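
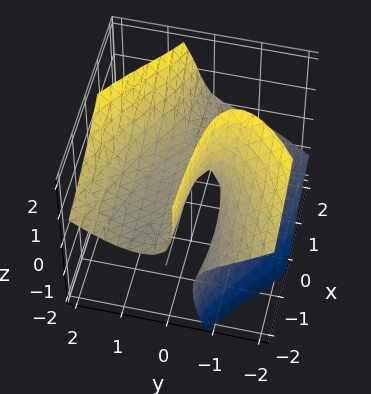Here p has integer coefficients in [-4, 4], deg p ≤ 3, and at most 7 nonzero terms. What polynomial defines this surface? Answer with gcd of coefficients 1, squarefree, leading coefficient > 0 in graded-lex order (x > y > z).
3*x*y*z + 2*y^3 - 2*y*z^2 - 2*z + 1

I count 2 distinct pieces.
deg p = 3.
Observable constraints: it misses every integer gridline on the x-axis.
Fitting integer coefficients to these (and the overall shape) gives p.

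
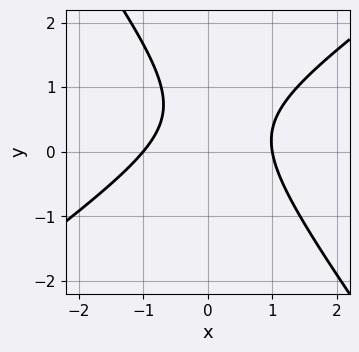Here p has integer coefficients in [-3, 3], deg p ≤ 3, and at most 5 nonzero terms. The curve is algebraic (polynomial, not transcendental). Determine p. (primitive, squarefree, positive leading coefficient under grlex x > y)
(a) Degree: the shape is more complex than any degree-1 curve, so deg p = 2.
(b) Checking where it meets the axes: among the integer gridlines, it crosses the x-axis at x ∈ {-1, 1}; no y-intercept at any integer in the box.
(c) These observations pin down the coefficients.

3*x^2 - 2*x*y - 3*y^2 + 3*y - 3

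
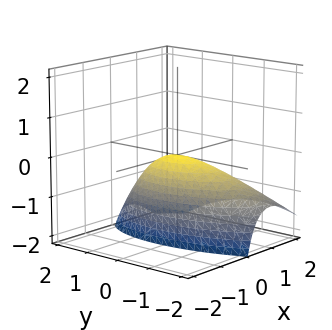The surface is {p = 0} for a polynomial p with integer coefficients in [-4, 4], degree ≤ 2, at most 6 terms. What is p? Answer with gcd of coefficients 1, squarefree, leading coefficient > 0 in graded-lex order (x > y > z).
First, deg p = 2.
Next, from the axis intercepts and sections: one z-axis crossing is at z = 0; it meets the y-axis at y = 0 (among the integer gridlines); one x-axis crossing is at x = 0.
Finally, solving for integer coefficients yields p as stated.

3*x^2 + x*y + 3*x*z + y^2 + 2*z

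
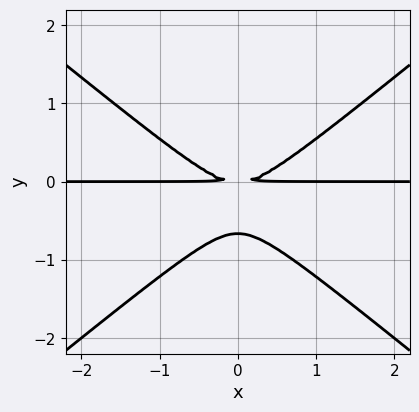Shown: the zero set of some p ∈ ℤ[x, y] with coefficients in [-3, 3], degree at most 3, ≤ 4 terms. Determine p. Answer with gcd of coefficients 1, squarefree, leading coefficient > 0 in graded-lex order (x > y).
2*x^2*y - 3*y^3 - 2*y^2

First, deg p = 3.
Then, symmetries: the x ↦ −x reflection is a symmetry, so x appears only in even powers.
Then, reading off the gridlines: the visible x-axis segment lies entirely on the curve.
Finally, the integer polynomial consistent with all of this is the stated p.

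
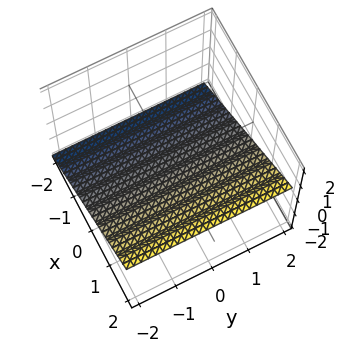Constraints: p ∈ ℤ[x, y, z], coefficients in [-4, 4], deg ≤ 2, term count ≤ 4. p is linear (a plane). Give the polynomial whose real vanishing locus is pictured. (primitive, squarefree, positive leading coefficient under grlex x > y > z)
2*x - 3*z - 2

1. Degree: the surface is flat (a plane), so deg p = 1.
2. Checking where it meets the axes: it crosses the x-axis at the gridline x = 1; no y-intercept at any integer in the box.
3. Solving for integer coefficients yields p as stated.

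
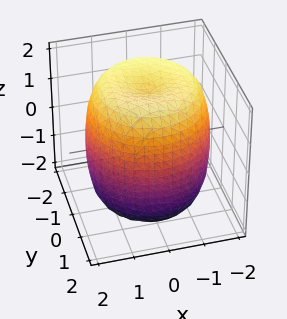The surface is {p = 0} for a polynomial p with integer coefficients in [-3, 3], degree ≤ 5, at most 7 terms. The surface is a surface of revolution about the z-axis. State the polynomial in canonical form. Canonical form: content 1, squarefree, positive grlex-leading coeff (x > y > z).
x^4 + 2*x^2*y^2 + y^4 - 2*x^2 - 2*y^2 + z^2 - 3

(a) The degree is 4 — the shape is more complex than any degree-3 surface.
(b) Symmetries: the z-axis is an axis of rotation, so x and y enter only as x² + y².
(c) Checking where it meets the axes: a circular section at z = 1 has radius between 1 and 2.
(d) Matching integer coefficients to the picture gives p.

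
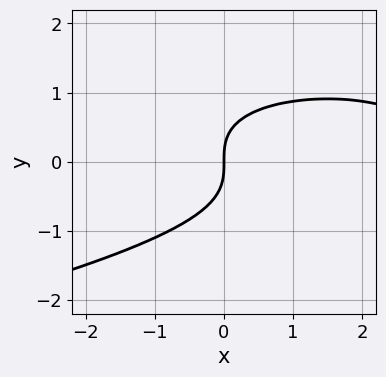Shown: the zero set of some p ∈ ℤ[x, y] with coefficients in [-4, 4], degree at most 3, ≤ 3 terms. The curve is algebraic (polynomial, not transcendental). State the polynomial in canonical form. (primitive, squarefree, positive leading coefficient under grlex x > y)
3*y^3 + x^2 - 3*x

1. deg p = 3.
2. Observable constraints: it crosses the x-axis at the gridline x = 0; one y-axis crossing is at y = 0.
3. Solving for integer coefficients yields p as stated.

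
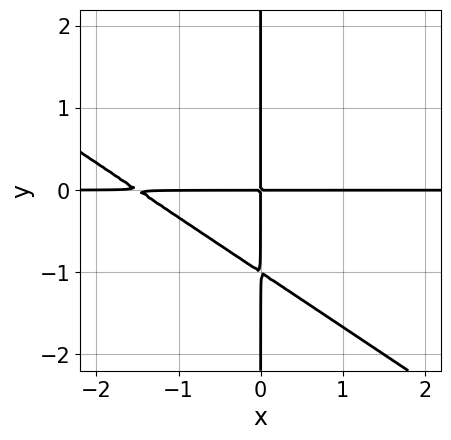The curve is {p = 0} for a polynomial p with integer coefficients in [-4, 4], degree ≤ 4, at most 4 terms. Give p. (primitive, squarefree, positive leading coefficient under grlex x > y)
(a) The degree is 3 — the shape is more complex than any degree-2 curve.
(b) Observable constraints: every point of the y-axis in the box is on the curve; every point of the x-axis in the box is on the curve.
(c) Putting this together gives p.

2*x^2*y + 3*x*y^2 + 3*x*y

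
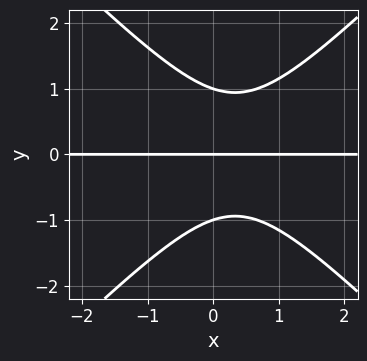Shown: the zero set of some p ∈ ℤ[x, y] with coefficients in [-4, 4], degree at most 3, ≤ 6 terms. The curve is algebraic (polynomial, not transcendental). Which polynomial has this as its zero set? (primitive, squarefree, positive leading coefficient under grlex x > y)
deg p = 3. A generic line meets the curve in up to 3 points.
Observable constraints: the visible x-axis segment lies entirely on the curve; the y-axis gridline crossings are at y ∈ {-1, 0, 1}.
Assembling these constraints gives the stated polynomial.

3*x^2*y - 3*y^3 - 2*x*y + 3*y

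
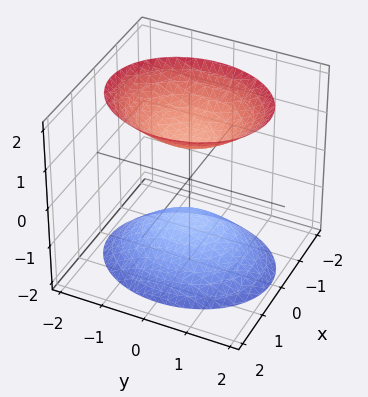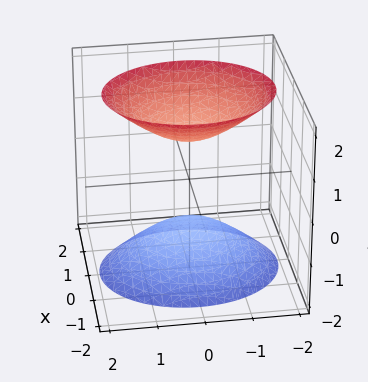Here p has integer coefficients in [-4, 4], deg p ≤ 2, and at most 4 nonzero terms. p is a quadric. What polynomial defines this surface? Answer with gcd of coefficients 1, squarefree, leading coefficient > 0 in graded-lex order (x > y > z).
(a) I count 2 distinct pieces. They look like related sheets of one shape, so recover p as a whole.
(b) The degree is 2 — two sheets facing apart; a quadric.
(c) Symmetries: the y ↦ −y reflection is a symmetry, so y appears only in even powers; mirror symmetry x ↦ −x ⇒ only even powers of x; it's symmetric under z → −z, forcing even powers of z.
(d) Reading off the gridlines: among the integer gridlines, it crosses the z-axis at z ∈ {-1, 1}; the surface avoids every integer x-axis point in the box; it misses every integer gridline on the y-axis.
(e) Matching integer coefficients to the picture gives p.

3*x^2 + 2*y^2 - 2*z^2 + 2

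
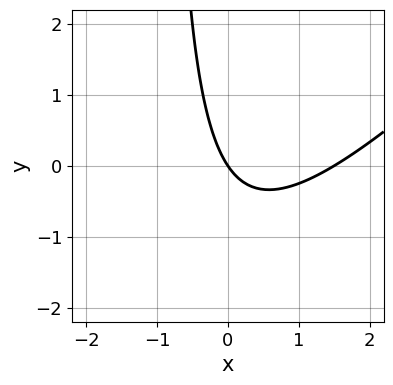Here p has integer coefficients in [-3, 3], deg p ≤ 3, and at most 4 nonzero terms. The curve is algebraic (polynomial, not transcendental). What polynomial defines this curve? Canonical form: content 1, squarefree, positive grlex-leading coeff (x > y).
2*x^2 - 2*x*y - 3*x - 2*y

(a) The degree is 2 — no degree-1 curve has this shape.
(b) Checking where it meets the axes: one y-axis crossing is at y = 0; it crosses the x-axis at the gridline x = 0.
(c) Putting this together gives p.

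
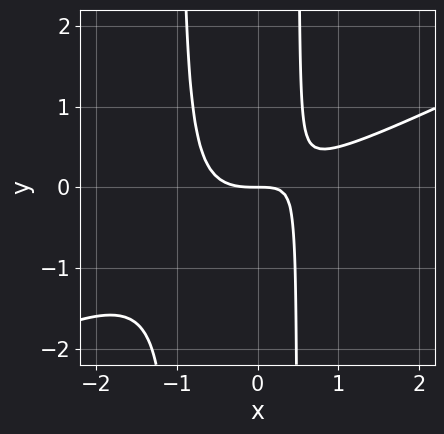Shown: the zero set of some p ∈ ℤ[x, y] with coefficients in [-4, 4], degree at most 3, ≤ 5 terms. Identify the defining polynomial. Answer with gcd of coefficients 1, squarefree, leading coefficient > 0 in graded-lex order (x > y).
(a) Degree: a generic line meets the curve in up to 3 points, so deg p = 3.
(b) Observable constraints: one y-axis crossing is at y = 0; one x-axis crossing is at x = 0.
(c) These observations pin down the coefficients.

x^3 - 2*x^2*y - x*y + y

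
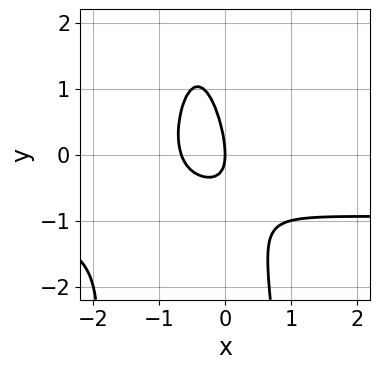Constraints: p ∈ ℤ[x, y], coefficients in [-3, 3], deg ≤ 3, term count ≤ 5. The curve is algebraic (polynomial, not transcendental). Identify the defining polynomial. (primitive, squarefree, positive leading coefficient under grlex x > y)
3*x^2*y + 3*x^2 + 3*x*y + y^2 + 2*x

(a) deg p = 3.
(b) Checking where it meets the axes: it crosses the y-axis at the gridline y = 0; it crosses the x-axis at the gridline x = 0.
(c) Putting this together gives p.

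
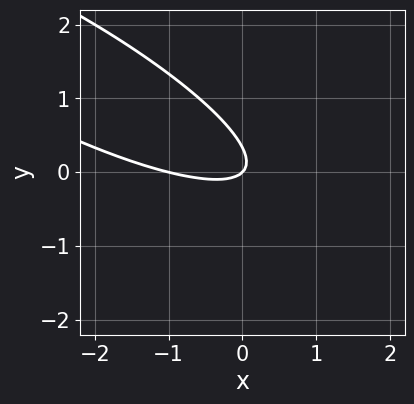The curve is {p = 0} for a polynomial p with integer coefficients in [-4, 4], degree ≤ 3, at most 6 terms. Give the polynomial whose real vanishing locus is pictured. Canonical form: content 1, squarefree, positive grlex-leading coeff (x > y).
x^2 + 3*x*y + 3*y^2 + x - y

First, degree: a generic line meets the curve in up to 2 points, so deg p = 2.
Next, reading off the gridlines: one y-axis crossing is at y = 0; among the integer gridlines, it crosses the x-axis at x ∈ {-1, 0}.
Finally, putting this together gives p.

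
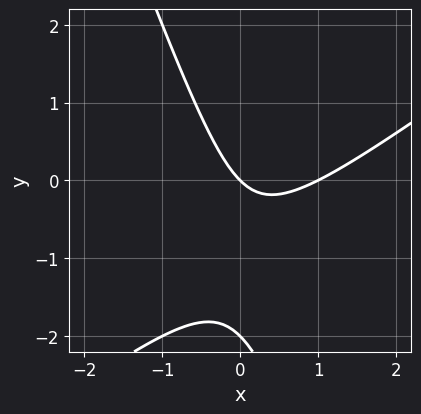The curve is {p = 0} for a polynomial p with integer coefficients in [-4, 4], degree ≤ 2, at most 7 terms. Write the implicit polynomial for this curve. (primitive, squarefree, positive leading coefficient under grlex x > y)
2*x^2 - 2*x*y - y^2 - 2*x - 2*y

1. deg p = 2. A generic line meets the curve in up to 2 points.
2. From the axis intercepts and sections: the x-axis gridline crossings are at x ∈ {0, 1}; among the integer gridlines, it crosses the y-axis at y ∈ {-2, 0}.
3. The integer polynomial consistent with all of this is the stated p.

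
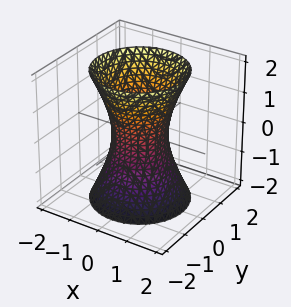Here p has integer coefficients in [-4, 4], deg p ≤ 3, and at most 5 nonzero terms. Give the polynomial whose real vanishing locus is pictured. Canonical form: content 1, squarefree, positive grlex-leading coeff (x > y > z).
deg p = 2. An hourglass — one-sheet hyperboloid; a quadric.
Symmetries: it's symmetric under z → −z, forcing even powers of z; the z-axis is an axis of rotation, so x and y enter only as x² + y².
From the visible intercepts: a circular section at z = 1 has radius exactly 1; the surface avoids every integer z-axis point in the box.
The integer polynomial consistent with all of this is the stated p.

3*x^2 + 3*y^2 - z^2 - 2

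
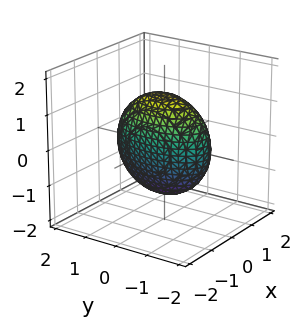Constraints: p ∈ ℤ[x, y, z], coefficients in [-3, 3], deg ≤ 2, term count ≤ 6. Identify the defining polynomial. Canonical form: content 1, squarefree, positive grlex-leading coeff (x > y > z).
3*x^2 + y^2 + z^2 - 2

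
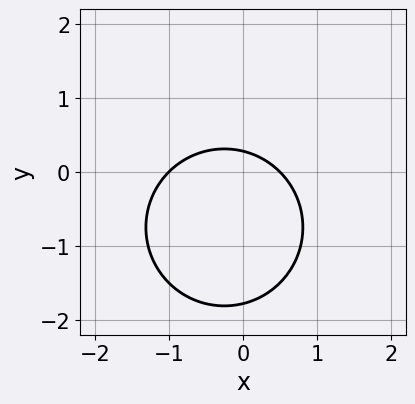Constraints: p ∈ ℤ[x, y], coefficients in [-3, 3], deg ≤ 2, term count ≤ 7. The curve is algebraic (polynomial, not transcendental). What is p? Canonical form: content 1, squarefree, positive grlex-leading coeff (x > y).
1. The degree is 2 — a generic line meets the curve in up to 2 points.
2. Observable constraints: it crosses the x-axis at the gridline x = -1.
3. Assembling these constraints gives the stated polynomial.

2*x^2 + 2*y^2 + x + 3*y - 1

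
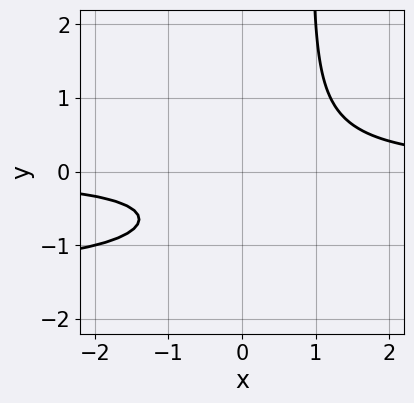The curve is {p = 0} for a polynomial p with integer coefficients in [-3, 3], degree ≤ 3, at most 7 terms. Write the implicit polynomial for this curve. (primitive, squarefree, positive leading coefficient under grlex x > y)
2*x*y^2 + 3*x*y - 2*y^2 - 2*y - 2

First, degree: a generic line meets the curve in up to 3 points, so deg p = 3.
Next, against the integer gridlines: the curve avoids every integer y-axis point in the box; it misses every integer gridline on the x-axis.
Finally, solving for integer coefficients yields p as stated.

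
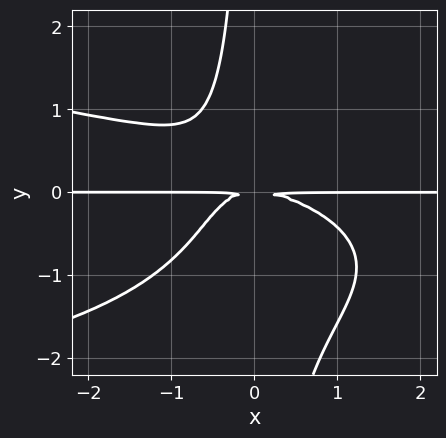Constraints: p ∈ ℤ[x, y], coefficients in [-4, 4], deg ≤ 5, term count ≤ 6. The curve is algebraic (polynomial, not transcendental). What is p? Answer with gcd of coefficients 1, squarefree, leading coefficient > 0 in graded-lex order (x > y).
(a) Degree: no degree-3 curve has this shape, so deg p = 4.
(b) From the visible intercepts: the visible x-axis segment lies entirely on the curve.
(c) Assembling these constraints gives the stated polynomial.

3*x*y^3 + 2*x^2*y + 3*x*y^2 + 3*y^2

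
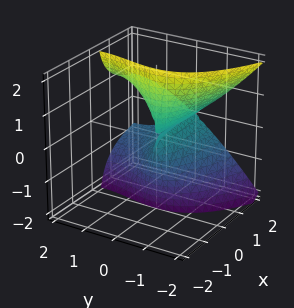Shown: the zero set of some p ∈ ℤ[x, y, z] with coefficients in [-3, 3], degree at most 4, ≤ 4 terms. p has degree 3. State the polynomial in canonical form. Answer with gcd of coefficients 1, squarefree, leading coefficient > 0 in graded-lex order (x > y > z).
3*x*z^2 + y^3 - 3*y^2

The degree is 3 — no degree-2 surface has this shape.
Reading off the gridlines: the visible z-axis segment lies entirely on the surface; every point of the x-axis in the box is on the surface.
Assembling these constraints gives the stated polynomial.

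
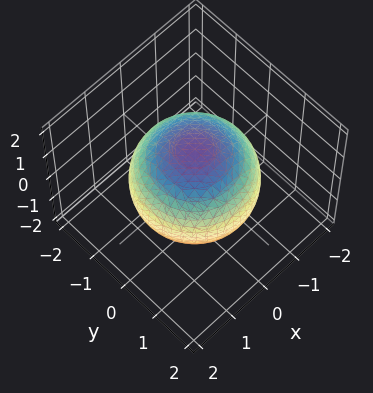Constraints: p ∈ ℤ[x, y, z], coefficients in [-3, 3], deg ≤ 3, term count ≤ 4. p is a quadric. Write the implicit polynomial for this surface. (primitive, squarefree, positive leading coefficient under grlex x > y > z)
x^2 + y^2 + z^2 - 2

deg p = 2.
Symmetry: the surface is invariant under rotation about z: p = q(x² + y², z); mirror symmetry z ↦ −z ⇒ only even powers of z.
Against the integer gridlines: a circular section at z = -1 has radius exactly 1.
The integer polynomial consistent with all of this is the stated p.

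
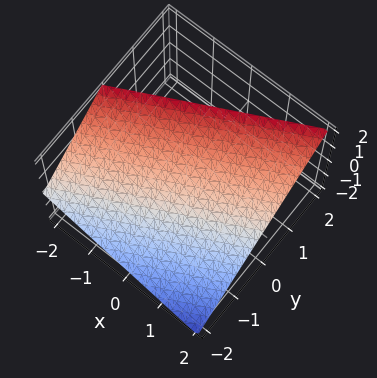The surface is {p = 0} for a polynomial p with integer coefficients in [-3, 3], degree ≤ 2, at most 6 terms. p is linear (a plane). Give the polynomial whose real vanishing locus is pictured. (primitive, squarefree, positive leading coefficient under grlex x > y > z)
First, degree: the surface is flat (a plane), so deg p = 1.
Then, against the integer gridlines: it crosses the y-axis at the gridline y = -1; one x-axis crossing is at x = 2; it crosses the z-axis at the gridline z = 1.
Finally, together with the visible shape, these determine p as stated.

x - 2*y + 2*z - 2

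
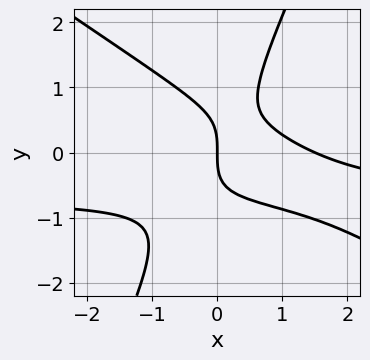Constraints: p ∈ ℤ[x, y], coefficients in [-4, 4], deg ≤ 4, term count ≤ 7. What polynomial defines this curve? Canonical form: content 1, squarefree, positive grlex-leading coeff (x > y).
Degree: the shape is more complex than any degree-2 curve, so deg p = 3.
From the axis intercepts and sections: one x-axis crossing is at x = 0; it crosses the y-axis at the gridline y = 0.
Putting this together gives p.

3*x^2*y + 3*x*y^2 - 2*y^3 + 2*x^2 - 3*x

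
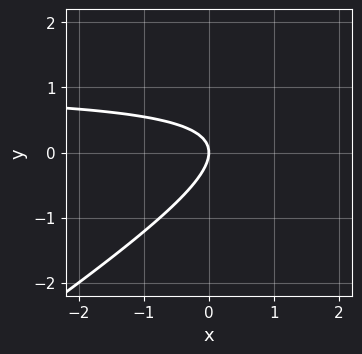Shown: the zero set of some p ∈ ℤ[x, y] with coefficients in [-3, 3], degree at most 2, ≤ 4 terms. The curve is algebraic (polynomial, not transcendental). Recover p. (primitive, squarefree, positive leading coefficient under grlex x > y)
2*x*y - 3*y^2 - 2*x

First, the degree is 2 — a generic line meets the curve in up to 2 points.
Then, checking where it meets the axes: one x-axis crossing is at x = 0; it meets the y-axis at y = 0 (among the integer gridlines).
Finally, together with the visible shape, these determine p as stated.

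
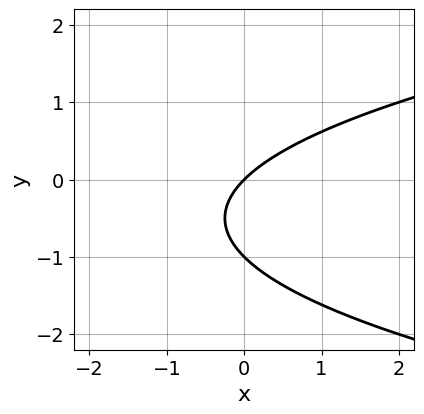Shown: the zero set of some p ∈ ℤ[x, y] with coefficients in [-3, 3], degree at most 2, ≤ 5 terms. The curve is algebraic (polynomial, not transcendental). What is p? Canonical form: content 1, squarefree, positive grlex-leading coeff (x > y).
y^2 - x + y

First, the degree is 2 — a generic line meets the curve in up to 2 points.
Next, against the integer gridlines: it meets the x-axis at x = 0 (among the integer gridlines); the y-axis gridline crossings are at y ∈ {-1, 0}.
Finally, assembling these constraints gives the stated polynomial.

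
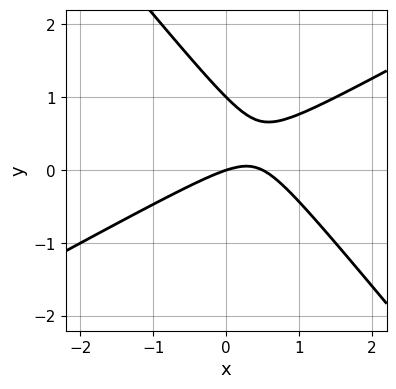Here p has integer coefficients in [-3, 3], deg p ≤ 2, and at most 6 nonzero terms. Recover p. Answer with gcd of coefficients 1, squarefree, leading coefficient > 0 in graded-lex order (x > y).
deg p = 2.
Against the integer gridlines: the y-axis gridline crossings are at y ∈ {0, 1}; it crosses the x-axis at the gridline x = 0.
Solving for integer coefficients yields p as stated.

2*x^2 - 2*x*y - 3*y^2 - x + 3*y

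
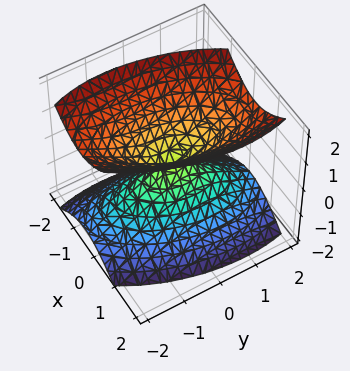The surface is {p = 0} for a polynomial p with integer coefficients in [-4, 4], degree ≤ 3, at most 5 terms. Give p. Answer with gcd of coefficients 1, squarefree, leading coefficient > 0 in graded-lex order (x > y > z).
The picture has 2 separate pieces.
Degree: a generic line meets the surface in up to 2 points, so deg p = 2.
From the visible intercepts: one y-axis crossing is at y = 0; one x-axis crossing is at x = 0; one z-axis crossing is at z = 0.
The integer polynomial consistent with all of this is the stated p.

3*x^2 - x*y + y^2 - 2*z^2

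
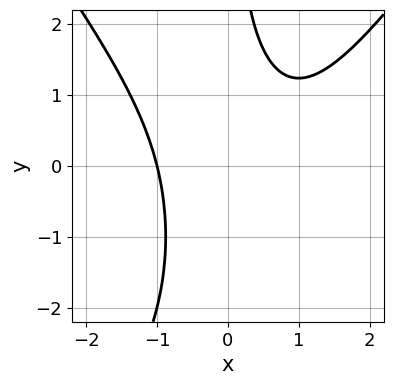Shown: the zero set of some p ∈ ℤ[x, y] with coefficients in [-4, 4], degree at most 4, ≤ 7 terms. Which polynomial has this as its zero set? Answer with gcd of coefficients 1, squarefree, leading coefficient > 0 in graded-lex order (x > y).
2*x^3 - x*y^2 - x^2 - 2*x*y + 3

First, the degree is 3 — a generic line meets the curve in up to 3 points.
Next, against the integer gridlines: no y-intercept at any integer in the box; it crosses the x-axis at the gridline x = -1.
Finally, solving for integer coefficients yields p as stated.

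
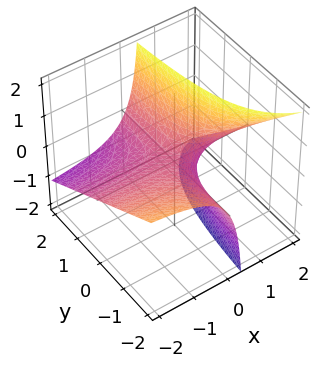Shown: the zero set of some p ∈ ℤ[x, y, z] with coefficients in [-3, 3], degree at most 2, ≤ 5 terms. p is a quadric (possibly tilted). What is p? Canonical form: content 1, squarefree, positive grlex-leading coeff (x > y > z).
1. Degree: a generic line meets the surface in up to 2 points, so deg p = 2.
2. Observable constraints: every point of the x-axis in the box is on the surface; every point of the y-axis in the box is on the surface; it crosses the z-axis at the gridline z = 0.
3. Matching integer coefficients to the picture gives p.

2*x*y + 3*x*z - 2*z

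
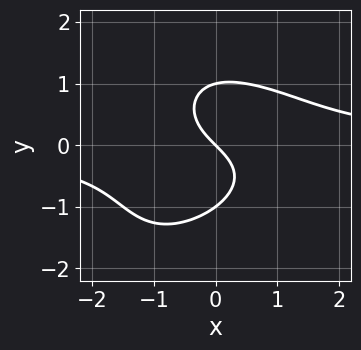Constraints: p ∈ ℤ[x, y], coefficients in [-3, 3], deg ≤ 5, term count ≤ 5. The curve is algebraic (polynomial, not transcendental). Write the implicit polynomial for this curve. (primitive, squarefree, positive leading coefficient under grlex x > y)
(a) The degree is 4 — the shape is more complex than any degree-3 curve.
(b) Checking where it meets the axes: among the integer gridlines, it crosses the y-axis at y ∈ {-1, 0, 1}; it meets the x-axis at x = 0 (among the integer gridlines).
(c) Fitting integer coefficients to these (and the overall shape) gives p.

x*y^3 + 2*x^2*y + 2*y^3 - 2*x - 2*y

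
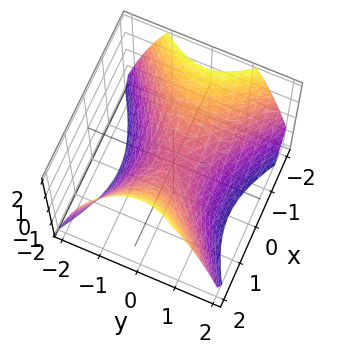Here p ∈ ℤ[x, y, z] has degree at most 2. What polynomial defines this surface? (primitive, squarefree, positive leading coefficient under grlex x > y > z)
2*x^2 - 3*y^2 - 3*z

(a) deg p = 2. A hyperbolic paraboloid; a quadric.
(b) Symmetries: it's symmetric under x → −x, forcing even powers of x; the y ↦ −y reflection is a symmetry, so y appears only in even powers.
(c) Reading off the gridlines: it crosses the x-axis at the gridline x = 0; it meets the z-axis at z = 0 (among the integer gridlines).
(d) These observations pin down the coefficients.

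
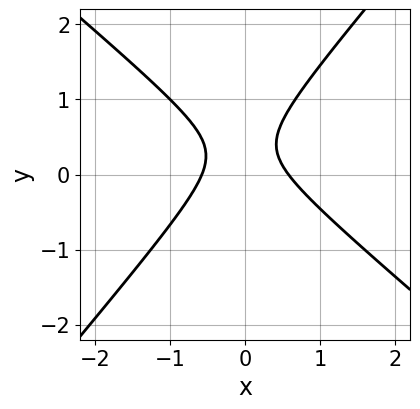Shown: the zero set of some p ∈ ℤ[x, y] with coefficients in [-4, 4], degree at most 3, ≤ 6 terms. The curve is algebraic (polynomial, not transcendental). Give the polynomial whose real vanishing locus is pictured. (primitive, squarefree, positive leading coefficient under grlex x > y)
First, deg p = 2. A generic line meets the curve in up to 2 points.
Then, from the visible intercepts: the curve avoids every integer y-axis point in the box.
Finally, together with the visible shape, these determine p as stated.

3*x^2 + x*y - 3*y^2 + 2*y - 1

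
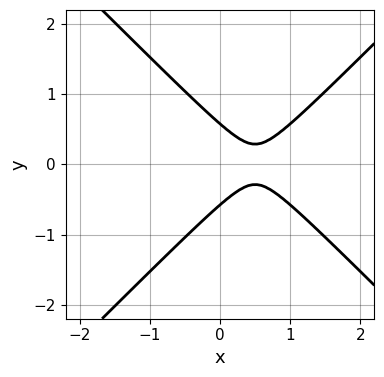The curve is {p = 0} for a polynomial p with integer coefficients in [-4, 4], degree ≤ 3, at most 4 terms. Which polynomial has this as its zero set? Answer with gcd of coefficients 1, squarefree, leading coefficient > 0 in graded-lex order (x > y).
3*x^2 - 3*y^2 - 3*x + 1

First, degree: no degree-1 curve has this shape, so deg p = 2.
Then, symmetries: it's symmetric under y → −y, forcing even powers of y.
Then, observable constraints: no x-intercept at any integer in the box.
Finally, fitting integer coefficients to these (and the overall shape) gives p.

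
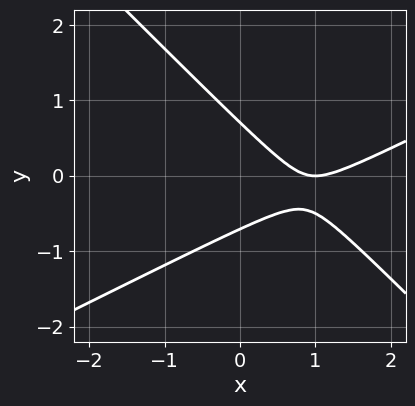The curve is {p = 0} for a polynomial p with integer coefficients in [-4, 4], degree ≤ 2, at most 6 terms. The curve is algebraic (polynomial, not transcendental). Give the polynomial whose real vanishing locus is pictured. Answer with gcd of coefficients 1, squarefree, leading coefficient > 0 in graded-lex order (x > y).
x^2 - x*y - 2*y^2 - 2*x + 1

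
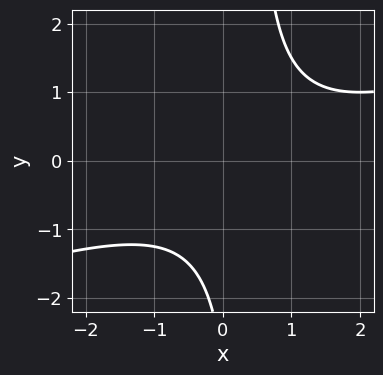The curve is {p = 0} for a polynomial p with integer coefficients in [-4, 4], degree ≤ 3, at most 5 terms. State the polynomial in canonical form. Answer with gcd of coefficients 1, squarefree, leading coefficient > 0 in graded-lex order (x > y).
deg p = 2. No degree-1 curve has this shape.
Observable constraints: it misses every integer gridline on the y-axis; it misses every integer gridline on the x-axis.
These observations pin down the coefficients.

x^2 - 3*x*y - x + y + 3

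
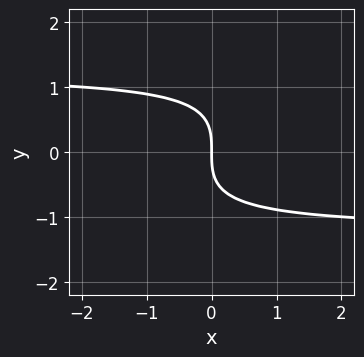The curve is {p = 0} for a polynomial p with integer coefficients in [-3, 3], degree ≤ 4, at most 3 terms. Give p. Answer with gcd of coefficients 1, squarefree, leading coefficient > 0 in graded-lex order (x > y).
2*x*y^2 - 2*y^3 - 3*x

1. The degree is 3 — a generic line meets the curve in up to 3 points.
2. Checking where it meets the axes: one x-axis crossing is at x = 0; it crosses the y-axis at the gridline y = 0.
3. These observations pin down the coefficients.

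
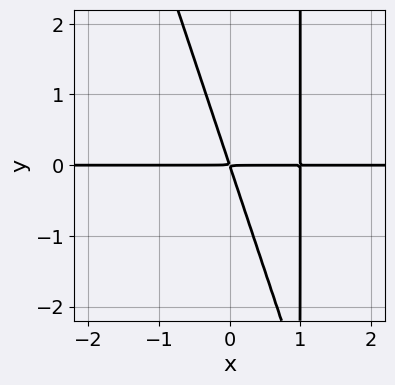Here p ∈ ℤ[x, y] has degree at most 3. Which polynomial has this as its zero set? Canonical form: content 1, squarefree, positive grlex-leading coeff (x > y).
3*x^2*y + x*y^2 - 3*x*y - y^2

First, deg p = 3.
Next, from the axis intercepts and sections: the visible x-axis segment lies entirely on the curve.
Finally, these observations pin down the coefficients.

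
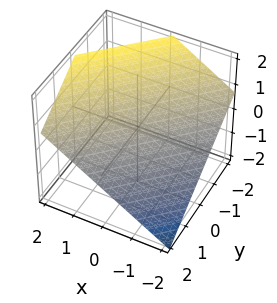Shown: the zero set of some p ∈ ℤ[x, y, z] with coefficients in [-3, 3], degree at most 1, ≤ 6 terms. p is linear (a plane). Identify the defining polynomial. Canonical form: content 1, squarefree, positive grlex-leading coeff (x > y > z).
2*x - 2*y - 3*z + 2

(a) The degree is 1 — the surface is flat (a plane).
(b) From the axis intercepts and sections: it meets the y-axis at y = 1 (among the integer gridlines); one x-axis crossing is at x = -1.
(c) Together with the visible shape, these determine p as stated.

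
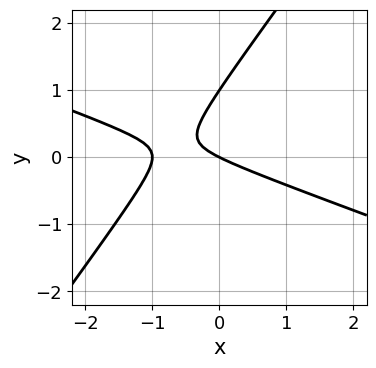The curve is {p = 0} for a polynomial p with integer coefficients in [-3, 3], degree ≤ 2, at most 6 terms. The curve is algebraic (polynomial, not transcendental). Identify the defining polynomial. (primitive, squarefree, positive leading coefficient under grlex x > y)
First, degree: a generic line meets the curve in up to 2 points, so deg p = 2.
Next, checking where it meets the axes: the y-axis gridline crossings are at y ∈ {0, 1}; the x-axis gridline crossings are at x ∈ {-1, 0}.
Finally, matching integer coefficients to the picture gives p.

x^2 + 2*x*y - 2*y^2 + x + 2*y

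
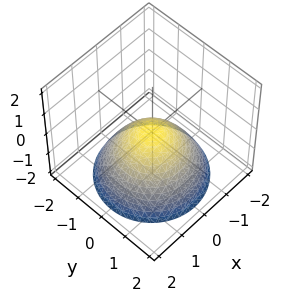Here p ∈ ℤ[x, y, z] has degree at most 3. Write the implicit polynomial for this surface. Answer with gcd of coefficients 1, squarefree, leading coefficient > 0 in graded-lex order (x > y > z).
2*x^2 + 2*y^2 + 3*z

1. Degree: a paraboloid; a quadric, so deg p = 2.
2. Symmetries: rotational symmetry about the z-axis ⇒ p depends on x, y only through x² + y².
3. Reading off the gridlines: it meets the x-axis at x = 0 (among the integer gridlines); it meets the z-axis at z = 0 (among the integer gridlines).
4. Assembling these constraints gives the stated polynomial.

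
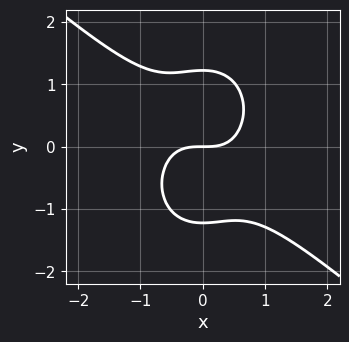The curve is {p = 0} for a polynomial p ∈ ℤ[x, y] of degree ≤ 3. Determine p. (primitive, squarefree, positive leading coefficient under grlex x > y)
3*x^3 + 2*x^2*y + 2*y^3 - 3*y

First, deg p = 3. The shape is more complex than any degree-2 curve.
Then, against the integer gridlines: it meets the y-axis at y = 0 (among the integer gridlines); one x-axis crossing is at x = 0.
Finally, together with the visible shape, these determine p as stated.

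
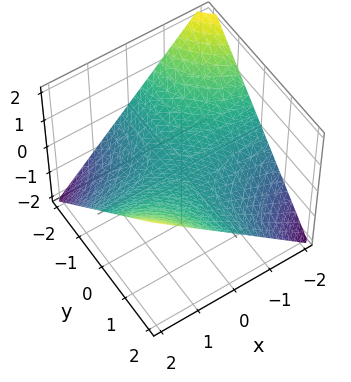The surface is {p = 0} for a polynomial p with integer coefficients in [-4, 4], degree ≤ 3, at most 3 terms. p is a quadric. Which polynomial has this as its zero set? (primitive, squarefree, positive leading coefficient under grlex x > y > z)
x*y - 2*z

(a) deg p = 2.
(b) Checking where it meets the axes: every point of the y-axis in the box is on the surface; the visible x-axis segment lies entirely on the surface; it crosses the z-axis at the gridline z = 0.
(c) These observations pin down the coefficients.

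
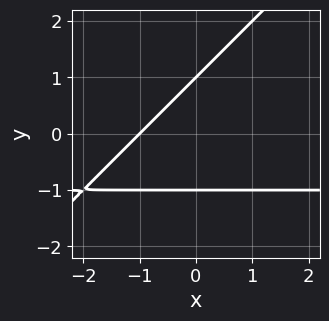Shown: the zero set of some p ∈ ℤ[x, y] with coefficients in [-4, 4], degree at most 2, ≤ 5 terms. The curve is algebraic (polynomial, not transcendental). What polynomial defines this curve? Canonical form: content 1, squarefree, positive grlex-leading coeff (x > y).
First, the degree is 2 — the shape is more complex than any degree-1 curve.
Next, from the visible intercepts: it meets the x-axis at x = -1 (among the integer gridlines); the y-axis gridline crossings are at y ∈ {-1, 1}.
Finally, these observations pin down the coefficients.

x*y - y^2 + x + 1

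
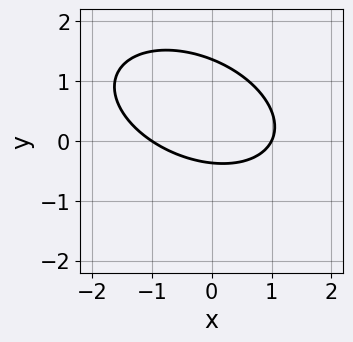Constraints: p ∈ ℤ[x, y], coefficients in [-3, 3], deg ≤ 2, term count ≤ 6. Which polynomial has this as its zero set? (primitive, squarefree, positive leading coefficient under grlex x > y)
(a) deg p = 2. A generic line meets the curve in up to 2 points.
(b) Checking where it meets the axes: among the integer gridlines, it crosses the x-axis at x ∈ {-1, 1}.
(c) These observations pin down the coefficients.

x^2 + x*y + 2*y^2 - 2*y - 1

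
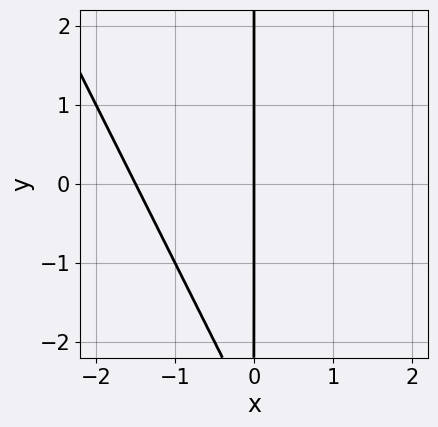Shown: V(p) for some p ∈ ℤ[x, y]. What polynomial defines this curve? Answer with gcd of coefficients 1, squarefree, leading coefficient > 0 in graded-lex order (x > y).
Degree: the shape is more complex than any degree-1 curve, so deg p = 2.
Reading off the gridlines: it crosses the x-axis at the gridline x = 0; the visible y-axis segment lies entirely on the curve.
Together with the visible shape, these determine p as stated.

2*x^2 + x*y + 3*x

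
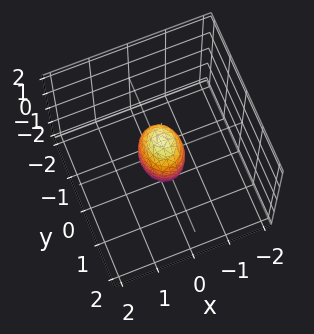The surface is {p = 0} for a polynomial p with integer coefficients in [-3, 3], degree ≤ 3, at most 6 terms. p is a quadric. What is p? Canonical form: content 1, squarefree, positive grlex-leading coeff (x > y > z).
3*x^2 + 2*y^2 + z^2 - 1

The degree is 2 — bounded and convex; a quadric.
Symmetries: the x ↦ −x reflection is a symmetry, so x appears only in even powers; the y ↦ −y reflection is a symmetry, so y appears only in even powers; it's symmetric under z → −z, forcing even powers of z.
From the axis intercepts and sections: among the integer gridlines, it crosses the z-axis at z ∈ {-1, 1}.
Putting this together gives p.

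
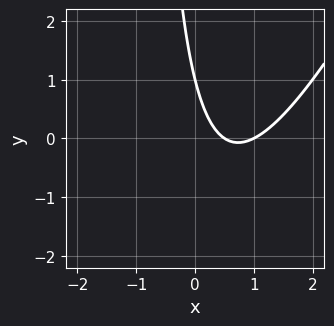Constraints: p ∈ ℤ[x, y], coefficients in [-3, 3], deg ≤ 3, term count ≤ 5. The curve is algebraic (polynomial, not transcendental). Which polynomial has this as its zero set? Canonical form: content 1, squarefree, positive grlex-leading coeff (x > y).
1. deg p = 2. No degree-1 curve has this shape.
2. Against the integer gridlines: it meets the x-axis at x = 1 (among the integer gridlines); it meets the y-axis at y = 1 (among the integer gridlines).
3. Assembling these constraints gives the stated polynomial.

2*x^2 - x*y - 3*x - y + 1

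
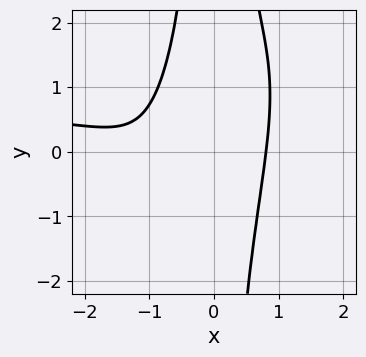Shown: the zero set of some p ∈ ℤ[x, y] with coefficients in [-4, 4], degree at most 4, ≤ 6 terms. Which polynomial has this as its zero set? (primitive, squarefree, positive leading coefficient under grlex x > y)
The degree is 4 — the shape is more complex than any degree-3 curve.
Checking where it meets the axes: the curve avoids every integer y-axis point in the box.
Putting this together gives p.

2*x^3*y - x^2*y^2 - 2*x^3 - 3*x^2 + 3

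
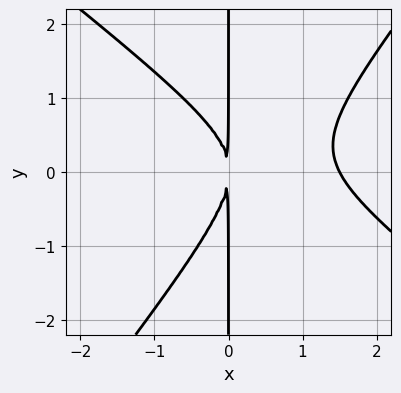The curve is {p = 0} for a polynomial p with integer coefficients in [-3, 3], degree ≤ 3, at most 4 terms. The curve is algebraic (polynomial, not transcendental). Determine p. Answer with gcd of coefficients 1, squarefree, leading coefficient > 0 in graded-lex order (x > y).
2*x^3 + x^2*y - 2*x*y^2 - 3*x^2

The degree is 3 — no degree-2 curve has this shape.
From the visible intercepts: every point of the y-axis in the box is on the curve.
Assembling these constraints gives the stated polynomial.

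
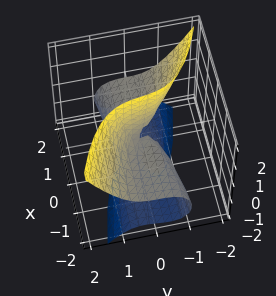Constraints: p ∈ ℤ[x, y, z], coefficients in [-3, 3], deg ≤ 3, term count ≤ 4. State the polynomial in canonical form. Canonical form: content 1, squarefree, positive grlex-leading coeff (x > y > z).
First, degree: no degree-2 surface has this shape, so deg p = 3.
Then, against the integer gridlines: it crosses the y-axis at the gridline y = 0; the visible z-axis segment lies entirely on the surface; the visible x-axis segment lies entirely on the surface.
Finally, assembling these constraints gives the stated polynomial.

2*x*z^2 + 3*y^3 + 3*x*z + y*z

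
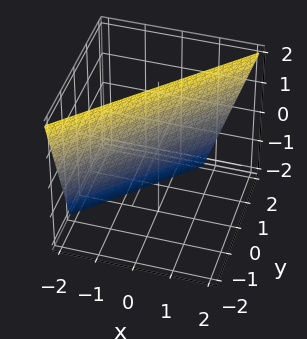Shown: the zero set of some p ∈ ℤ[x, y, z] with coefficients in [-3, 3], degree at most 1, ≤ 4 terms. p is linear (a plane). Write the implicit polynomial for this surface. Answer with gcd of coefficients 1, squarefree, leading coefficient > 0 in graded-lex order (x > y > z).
3*x - 3*y - z + 2

(a) Degree: every cross-section is a straight line — this is a plane, so deg p = 1.
(b) Checking where it meets the axes: it crosses the z-axis at the gridline z = 2.
(c) Fitting integer coefficients to these (and the overall shape) gives p.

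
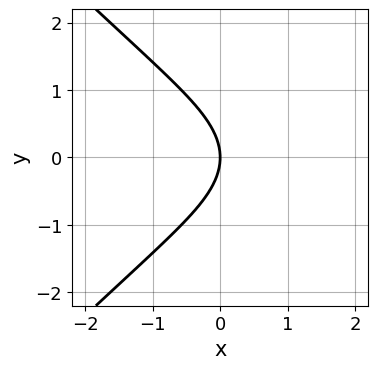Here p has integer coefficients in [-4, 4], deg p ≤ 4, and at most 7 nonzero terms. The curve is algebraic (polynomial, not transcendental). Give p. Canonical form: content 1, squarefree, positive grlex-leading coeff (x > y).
x^3 - x*y^2 - 2*x^2 + 2*y^2 + 3*x

1. deg p = 3. No degree-2 curve has this shape.
2. Symmetries: it's symmetric under y → −y, forcing even powers of y.
3. Checking where it meets the axes: it meets the x-axis at x = 0 (among the integer gridlines); it meets the y-axis at y = 0 (among the integer gridlines).
4. Fitting integer coefficients to these (and the overall shape) gives p.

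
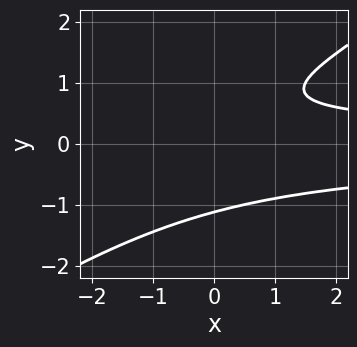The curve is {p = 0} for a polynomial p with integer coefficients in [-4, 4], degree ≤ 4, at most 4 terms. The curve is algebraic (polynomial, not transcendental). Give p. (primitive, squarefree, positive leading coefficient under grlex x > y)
Degree: the shape is more complex than any degree-2 curve, so deg p = 3.
Against the integer gridlines: it misses every integer gridline on the x-axis.
Assembling these constraints gives the stated polynomial.

2*x*y^2 - 3*y^3 + 2*y - 2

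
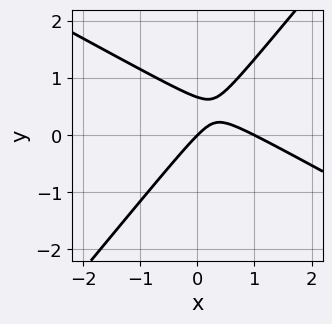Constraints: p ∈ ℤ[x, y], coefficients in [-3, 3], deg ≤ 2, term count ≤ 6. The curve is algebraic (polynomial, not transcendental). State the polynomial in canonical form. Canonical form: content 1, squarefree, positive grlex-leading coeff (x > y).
First, degree: the shape is more complex than any degree-1 curve, so deg p = 2.
Next, checking where it meets the axes: it crosses the y-axis at the gridline y = 0; the x-axis gridline crossings are at x ∈ {0, 1}.
Finally, the integer polynomial consistent with all of this is the stated p.

2*x^2 + 2*x*y - 3*y^2 - 2*x + 2*y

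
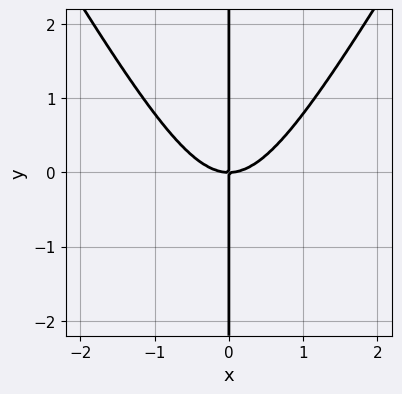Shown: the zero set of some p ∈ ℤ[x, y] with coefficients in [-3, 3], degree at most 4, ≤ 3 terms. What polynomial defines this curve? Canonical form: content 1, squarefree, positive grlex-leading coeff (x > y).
3*x^3 - x*y^2 - 3*x*y

1. The degree is 3 — a generic line meets the curve in up to 3 points.
2. Reading off the gridlines: one x-axis crossing is at x = 0; the visible y-axis segment lies entirely on the curve.
3. Fitting integer coefficients to these (and the overall shape) gives p.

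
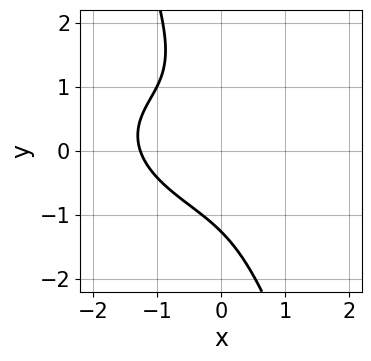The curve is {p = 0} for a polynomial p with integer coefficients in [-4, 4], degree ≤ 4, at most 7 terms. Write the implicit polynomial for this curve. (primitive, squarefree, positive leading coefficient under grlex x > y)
1. deg p = 3. A generic line meets the curve in up to 3 points.
2. The integer polynomial consistent with all of this is the stated p.

x^3 + x^2*y + 3*x*y^2 + y^3 + 2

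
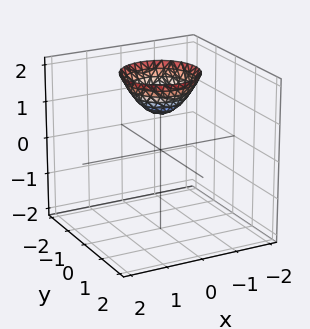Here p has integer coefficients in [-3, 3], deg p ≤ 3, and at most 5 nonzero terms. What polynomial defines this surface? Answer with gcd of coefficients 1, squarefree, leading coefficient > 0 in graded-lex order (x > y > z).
x^2 + y^2 - z + 1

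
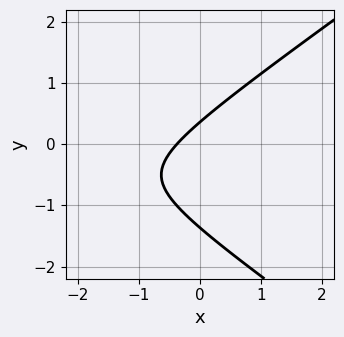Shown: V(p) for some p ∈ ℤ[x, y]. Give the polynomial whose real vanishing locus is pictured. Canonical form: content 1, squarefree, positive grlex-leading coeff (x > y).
deg p = 2. The shape is more complex than any degree-1 curve.
Putting this together gives p.

x^2 - 2*y^2 + 3*x - 2*y + 1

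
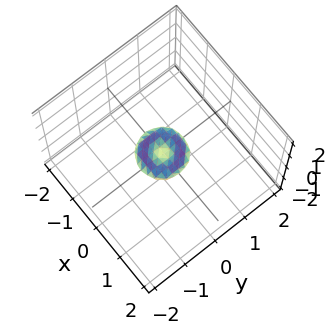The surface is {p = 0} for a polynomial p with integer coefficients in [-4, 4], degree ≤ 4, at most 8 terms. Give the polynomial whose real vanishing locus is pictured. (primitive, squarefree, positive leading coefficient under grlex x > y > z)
2*x^4 + 4*x^2*y^2 + 2*y^4 - x^2 - y^2 + 3*z^2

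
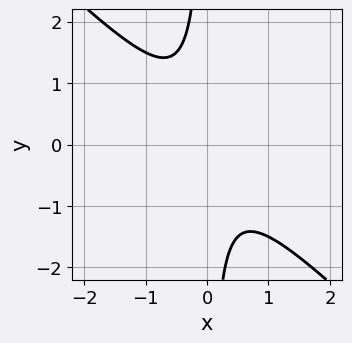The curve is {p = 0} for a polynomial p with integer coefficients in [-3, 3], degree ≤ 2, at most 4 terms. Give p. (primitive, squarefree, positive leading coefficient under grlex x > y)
deg p = 2. No degree-1 curve has this shape.
From the visible intercepts: no x-intercept at any integer in the box; the curve avoids every integer y-axis point in the box.
Matching integer coefficients to the picture gives p.

2*x^2 + 2*x*y + 1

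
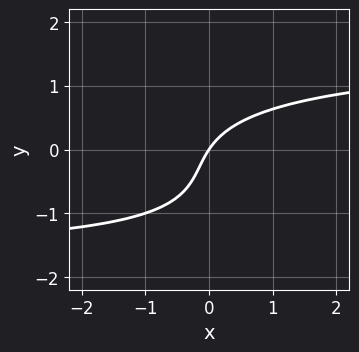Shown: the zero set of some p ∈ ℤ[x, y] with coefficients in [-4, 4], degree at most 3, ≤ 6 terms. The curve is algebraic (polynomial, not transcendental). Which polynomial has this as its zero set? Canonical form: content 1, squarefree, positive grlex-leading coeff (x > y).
1. The degree is 3 — the shape is more complex than any degree-2 curve.
2. Against the integer gridlines: one x-axis crossing is at x = 0; one y-axis crossing is at y = 0.
3. Solving for integer coefficients yields p as stated.

x*y^2 + 2*y^3 + 2*y^2 - 3*x + 2*y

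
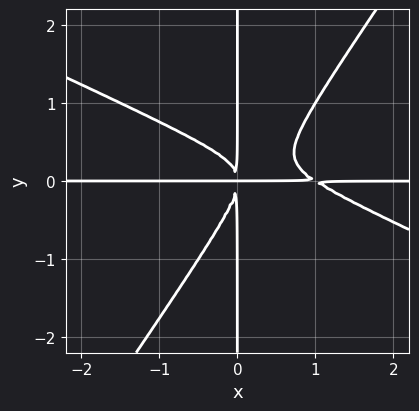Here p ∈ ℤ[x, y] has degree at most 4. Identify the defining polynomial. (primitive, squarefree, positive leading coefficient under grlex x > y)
2*x^3*y + 3*x^2*y^2 - 3*x*y^3 - 2*x^2*y

deg p = 4. The shape is more complex than any degree-3 curve.
From the axis intercepts and sections: every point of the x-axis in the box is on the curve; every point of the y-axis in the box is on the curve.
Matching integer coefficients to the picture gives p.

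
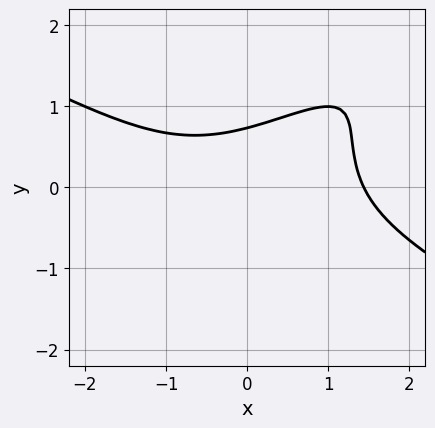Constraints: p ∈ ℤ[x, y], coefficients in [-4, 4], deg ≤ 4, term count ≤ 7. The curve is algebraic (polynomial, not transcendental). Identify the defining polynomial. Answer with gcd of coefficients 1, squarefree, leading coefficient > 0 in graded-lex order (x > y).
x^3 - 3*x*y^2 + 2*y^3 + 3*y - 3

(a) deg p = 3. No degree-2 curve has this shape.
(b) Putting this together gives p.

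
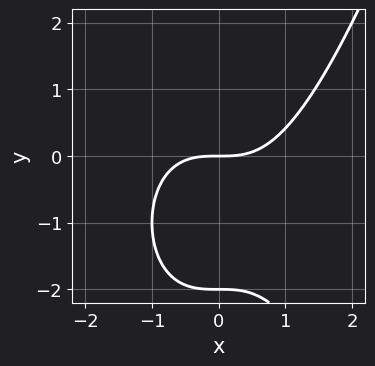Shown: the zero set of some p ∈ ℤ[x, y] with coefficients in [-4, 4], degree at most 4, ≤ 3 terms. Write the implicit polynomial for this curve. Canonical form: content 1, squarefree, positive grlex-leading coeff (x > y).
x^3 - y^2 - 2*y

1. The degree is 3 — the shape is more complex than any degree-2 curve.
2. From the visible intercepts: among the integer gridlines, it crosses the y-axis at y ∈ {-2, 0}; it meets the x-axis at x = 0 (among the integer gridlines).
3. The integer polynomial consistent with all of this is the stated p.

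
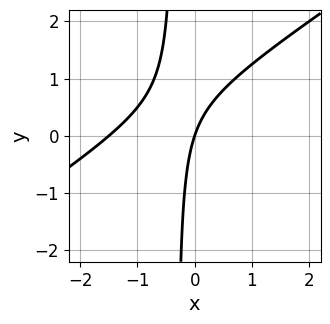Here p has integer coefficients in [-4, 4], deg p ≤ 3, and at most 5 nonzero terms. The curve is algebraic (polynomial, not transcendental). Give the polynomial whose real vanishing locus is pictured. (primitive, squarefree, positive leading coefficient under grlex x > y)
2*x^2 - 3*x*y + 3*x - y

First, degree: a generic line meets the curve in up to 2 points, so deg p = 2.
Next, from the visible intercepts: one y-axis crossing is at y = 0; it meets the x-axis at x = 0 (among the integer gridlines).
Finally, fitting integer coefficients to these (and the overall shape) gives p.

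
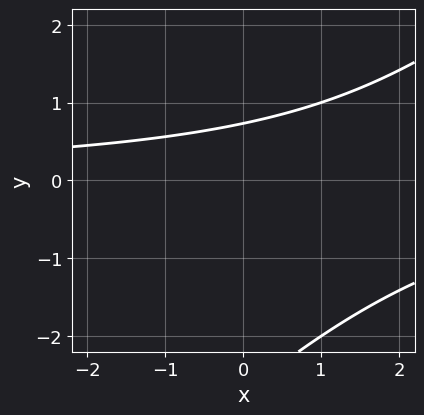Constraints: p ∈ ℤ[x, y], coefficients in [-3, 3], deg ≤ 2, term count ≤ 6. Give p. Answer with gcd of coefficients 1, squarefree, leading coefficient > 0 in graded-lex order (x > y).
1. The degree is 2 — no degree-1 curve has this shape.
2. From the visible intercepts: the curve avoids every integer x-axis point in the box.
3. Putting this together gives p.

x*y - y^2 - 2*y + 2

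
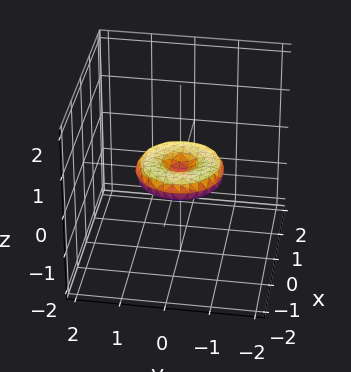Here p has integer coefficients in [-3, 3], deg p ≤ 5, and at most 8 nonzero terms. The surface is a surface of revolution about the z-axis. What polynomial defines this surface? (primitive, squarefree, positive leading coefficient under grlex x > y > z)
x^4 + 2*x^2*y^2 + y^4 - x^2 - y^2 + 3*z^2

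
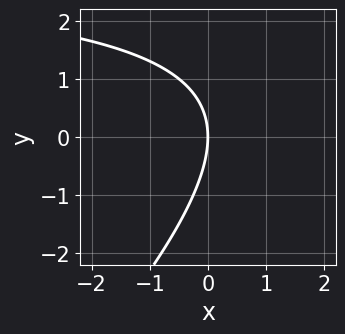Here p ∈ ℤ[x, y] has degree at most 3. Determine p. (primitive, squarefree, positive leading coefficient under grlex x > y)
x*y - y^2 - 3*x

First, the degree is 2 — a generic line meets the curve in up to 2 points.
Next, from the visible intercepts: it crosses the y-axis at the gridline y = 0; it crosses the x-axis at the gridline x = 0.
Finally, matching integer coefficients to the picture gives p.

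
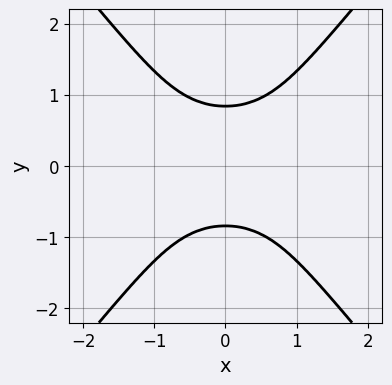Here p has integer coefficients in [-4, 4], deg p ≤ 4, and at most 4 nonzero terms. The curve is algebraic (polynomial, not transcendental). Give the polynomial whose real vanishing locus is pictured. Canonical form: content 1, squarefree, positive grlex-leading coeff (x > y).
3*x^2*y^2 - 2*y^4 + 1

deg p = 4.
Symmetries: the x ↦ −x reflection is a symmetry, so x appears only in even powers; the y ↦ −y reflection is a symmetry, so y appears only in even powers.
From the axis intercepts and sections: no x-intercept at any integer in the box.
Solving for integer coefficients yields p as stated.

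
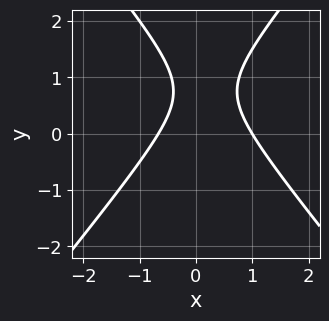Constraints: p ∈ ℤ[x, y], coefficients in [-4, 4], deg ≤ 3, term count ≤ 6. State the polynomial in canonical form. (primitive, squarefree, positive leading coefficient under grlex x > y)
The degree is 2 — a generic line meets the curve in up to 2 points.
From the axis intercepts and sections: it meets the x-axis at x = 1 (among the integer gridlines); no y-intercept at any integer in the box.
Solving for integer coefficients yields p as stated.

3*x^2 - 2*y^2 - x + 3*y - 2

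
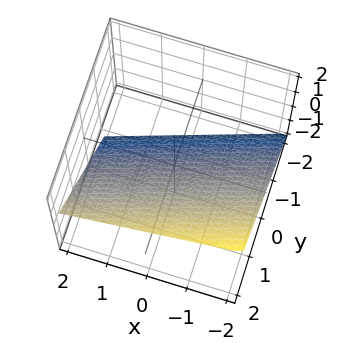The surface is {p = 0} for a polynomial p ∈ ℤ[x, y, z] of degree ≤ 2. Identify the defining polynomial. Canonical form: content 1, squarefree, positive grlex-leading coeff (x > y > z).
x - 3*y + 3*z + 2

(a) Degree: the surface is flat (a plane), so deg p = 1.
(b) Checking where it meets the axes: one x-axis crossing is at x = -2.
(c) Putting this together gives p.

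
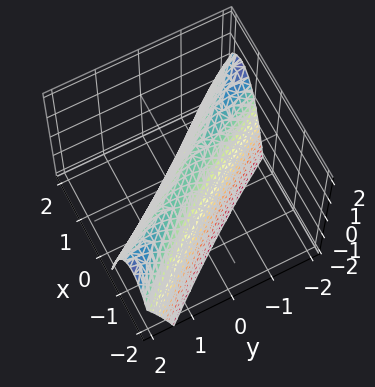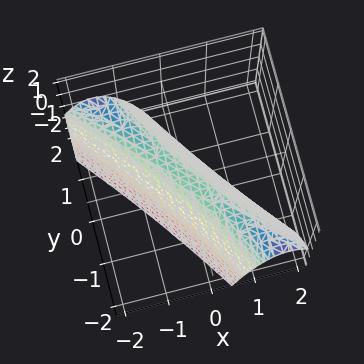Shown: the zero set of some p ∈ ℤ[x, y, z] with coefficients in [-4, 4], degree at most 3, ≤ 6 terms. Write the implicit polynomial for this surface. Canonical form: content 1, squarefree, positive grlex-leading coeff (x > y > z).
(a) deg p = 2. No degree-1 surface has this shape.
(b) Checking where it meets the axes: it crosses the z-axis at the gridline z = 0; it crosses the x-axis at the gridline x = 0; one y-axis crossing is at y = 0.
(c) Matching integer coefficients to the picture gives p.

2*x^2 + 3*x*y + y^2 + z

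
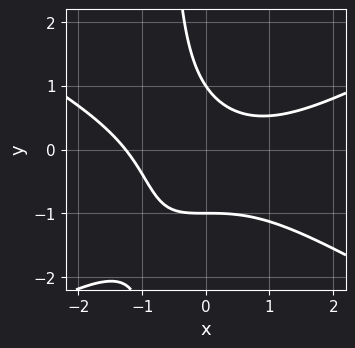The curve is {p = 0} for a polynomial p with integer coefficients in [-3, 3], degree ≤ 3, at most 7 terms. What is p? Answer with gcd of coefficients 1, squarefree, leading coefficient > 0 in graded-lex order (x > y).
x^3 - 3*x*y^2 - 3*x*y - 2*y^2 + 2

1. The degree is 3 — a generic line meets the curve in up to 3 points.
2. From the visible intercepts: the y-axis gridline crossings are at y ∈ {-1, 1}.
3. Solving for integer coefficients yields p as stated.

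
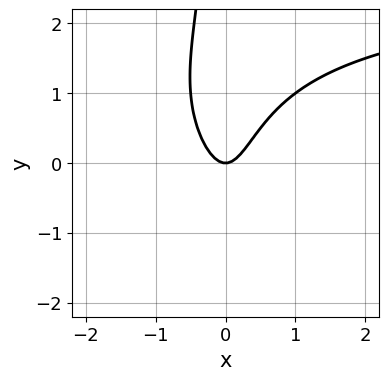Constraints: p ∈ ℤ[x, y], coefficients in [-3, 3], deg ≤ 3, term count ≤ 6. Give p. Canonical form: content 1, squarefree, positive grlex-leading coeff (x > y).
x^2*y + x*y^2 - 3*x^2 + y

1. deg p = 3. The shape is more complex than any degree-2 curve.
2. From the visible intercepts: it crosses the x-axis at the gridline x = 0; it meets the y-axis at y = 0 (among the integer gridlines).
3. Matching integer coefficients to the picture gives p.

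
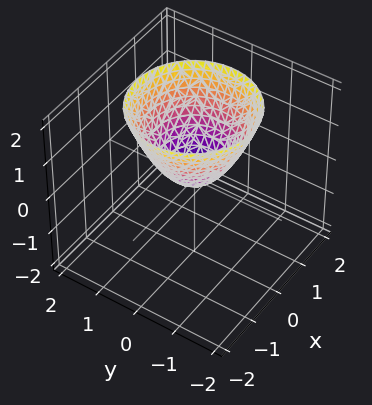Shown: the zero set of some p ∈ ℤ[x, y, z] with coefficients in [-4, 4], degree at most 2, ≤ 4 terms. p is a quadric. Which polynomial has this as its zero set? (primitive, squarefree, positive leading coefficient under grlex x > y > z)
1. deg p = 2. A paraboloid; a quadric.
2. Symmetries: rotational symmetry about the z-axis ⇒ p depends on x, y only through x² + y².
3. Observable constraints: it meets the y-axis at y = 0 (among the integer gridlines); it meets the x-axis at x = 0 (among the integer gridlines).
4. The integer polynomial consistent with all of this is the stated p.

x^2 + y^2 - z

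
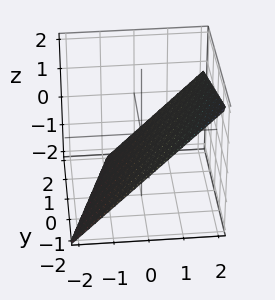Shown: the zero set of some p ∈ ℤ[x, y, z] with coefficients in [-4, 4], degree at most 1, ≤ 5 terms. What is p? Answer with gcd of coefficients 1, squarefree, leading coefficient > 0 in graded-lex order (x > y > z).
3*x - y - 3*z - 2

(a) Degree: the surface is flat (a plane), so deg p = 1.
(b) Checking where it meets the axes: it crosses the y-axis at the gridline y = -2.
(c) These observations pin down the coefficients.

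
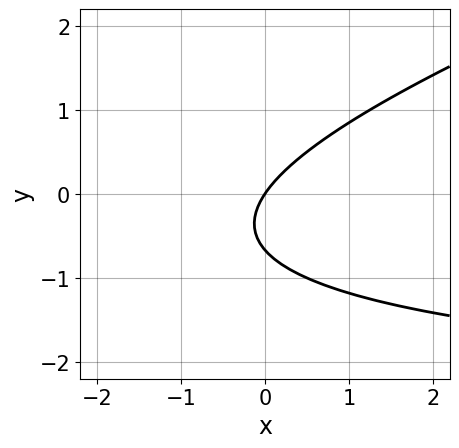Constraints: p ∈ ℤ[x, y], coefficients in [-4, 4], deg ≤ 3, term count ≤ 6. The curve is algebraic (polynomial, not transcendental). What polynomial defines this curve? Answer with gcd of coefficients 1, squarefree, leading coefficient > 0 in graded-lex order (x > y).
1. deg p = 2. The shape is more complex than any degree-1 curve.
2. Observable constraints: it crosses the x-axis at the gridline x = 0; one y-axis crossing is at y = 0.
3. Fitting integer coefficients to these (and the overall shape) gives p.

x*y - 3*y^2 + 3*x - 2*y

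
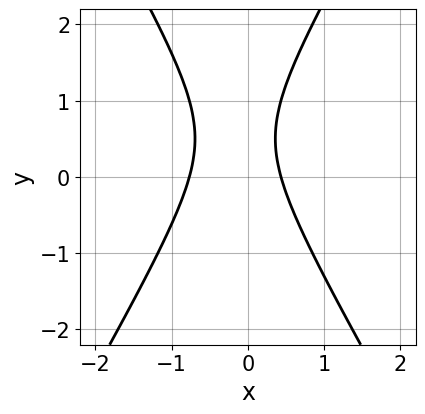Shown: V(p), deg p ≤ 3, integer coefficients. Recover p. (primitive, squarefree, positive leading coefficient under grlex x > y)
3*x^2 - y^2 + x + y - 1

Degree: the shape is more complex than any degree-1 curve, so deg p = 2.
From the axis intercepts and sections: no y-intercept at any integer in the box.
Putting this together gives p.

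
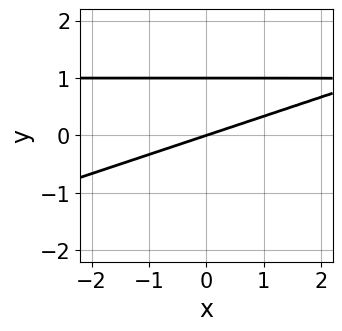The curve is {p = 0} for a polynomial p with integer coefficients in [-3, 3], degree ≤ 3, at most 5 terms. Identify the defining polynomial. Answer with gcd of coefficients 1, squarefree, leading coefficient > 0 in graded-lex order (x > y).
x*y - 3*y^2 - x + 3*y

1. deg p = 2.
2. From the axis intercepts and sections: it meets the x-axis at x = 0 (among the integer gridlines); the y-axis gridline crossings are at y ∈ {0, 1}.
3. The integer polynomial consistent with all of this is the stated p.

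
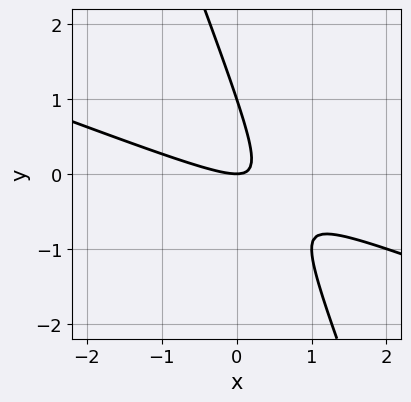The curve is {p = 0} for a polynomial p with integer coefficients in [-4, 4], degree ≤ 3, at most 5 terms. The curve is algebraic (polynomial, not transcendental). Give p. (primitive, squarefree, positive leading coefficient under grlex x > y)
x^2 + 3*x*y + y^2 - y

First, the degree is 2 — a generic line meets the curve in up to 2 points.
Next, from the axis intercepts and sections: the y-axis gridline crossings are at y ∈ {0, 1}; it crosses the x-axis at the gridline x = 0.
Finally, matching integer coefficients to the picture gives p.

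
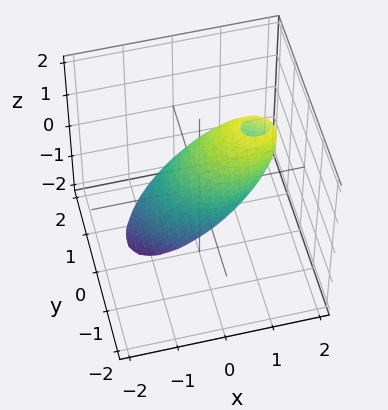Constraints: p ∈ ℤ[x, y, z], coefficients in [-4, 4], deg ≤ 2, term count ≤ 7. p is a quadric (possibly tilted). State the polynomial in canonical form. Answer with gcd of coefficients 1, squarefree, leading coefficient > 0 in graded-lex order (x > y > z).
2*x^2 - 2*x*z + 3*y^2 + y*z + z^2 - 2

(a) The degree is 2 — no degree-1 surface has this shape.
(b) Against the integer gridlines: the x-axis gridline crossings are at x ∈ {-1, 1}.
(c) The integer polynomial consistent with all of this is the stated p.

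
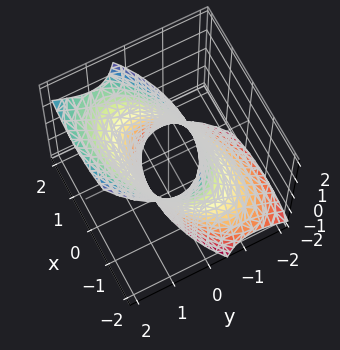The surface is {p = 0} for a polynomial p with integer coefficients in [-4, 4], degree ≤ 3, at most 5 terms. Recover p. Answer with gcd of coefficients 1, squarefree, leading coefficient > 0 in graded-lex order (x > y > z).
x^2 - x*y + 2*y^2 - 2*y*z - 2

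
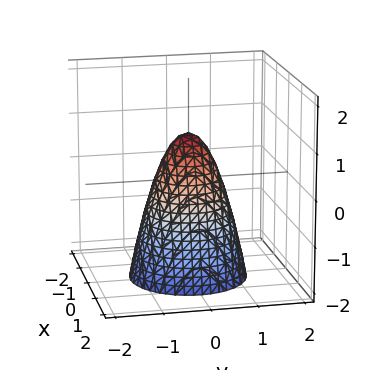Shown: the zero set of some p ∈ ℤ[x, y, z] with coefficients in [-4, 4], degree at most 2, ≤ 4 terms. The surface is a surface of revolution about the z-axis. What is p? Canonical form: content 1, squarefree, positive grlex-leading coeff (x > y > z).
1. Degree: a generic line meets the surface in up to 2 points, so deg p = 2.
2. Symmetry: every cross-section ⟂ z is a circle, so x, y appear only via x² + y².
3. From the axis intercepts and sections: one z-axis crossing is at z = 1; a circular section at z = 0 has radius between 0 and 1.
4. Solving for integer coefficients yields p as stated.

2*x^2 + 2*y^2 + z - 1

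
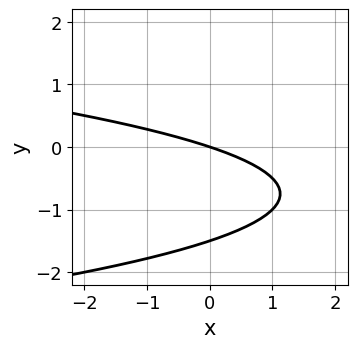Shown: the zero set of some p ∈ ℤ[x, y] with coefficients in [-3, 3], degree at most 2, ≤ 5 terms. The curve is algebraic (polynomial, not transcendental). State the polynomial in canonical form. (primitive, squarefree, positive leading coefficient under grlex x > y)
First, the degree is 2 — a generic line meets the curve in up to 2 points.
Next, from the axis intercepts and sections: it crosses the y-axis at the gridline y = 0; one x-axis crossing is at x = 0.
Finally, assembling these constraints gives the stated polynomial.

2*y^2 + x + 3*y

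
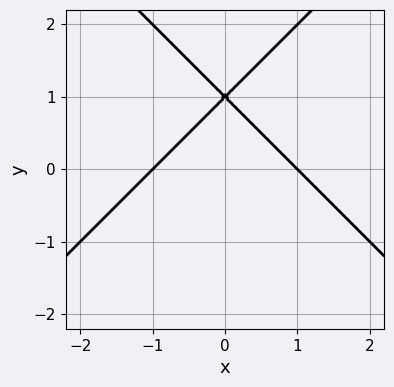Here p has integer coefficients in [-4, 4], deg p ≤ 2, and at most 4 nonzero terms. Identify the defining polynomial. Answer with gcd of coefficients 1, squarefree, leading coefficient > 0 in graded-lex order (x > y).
Degree: the shape is more complex than any degree-1 curve, so deg p = 2.
Symmetries: the x ↦ −x reflection is a symmetry, so x appears only in even powers.
From the axis intercepts and sections: among the integer gridlines, it crosses the x-axis at x ∈ {-1, 1}; one y-axis crossing is at y = 1.
The integer polynomial consistent with all of this is the stated p.

x^2 - y^2 + 2*y - 1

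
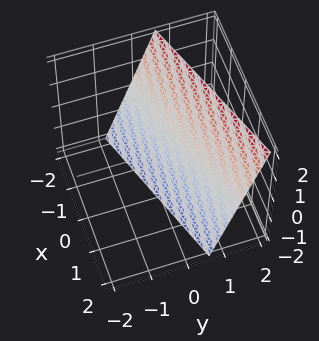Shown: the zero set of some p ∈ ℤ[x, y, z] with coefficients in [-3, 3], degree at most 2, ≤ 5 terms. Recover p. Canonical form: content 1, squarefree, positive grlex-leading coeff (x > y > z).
x - 3*y + z + 2

(a) The degree is 1 — every cross-section is a straight line — this is a plane.
(b) Against the integer gridlines: it meets the x-axis at x = -2 (among the integer gridlines); it crosses the z-axis at the gridline z = -2.
(c) The integer polynomial consistent with all of this is the stated p.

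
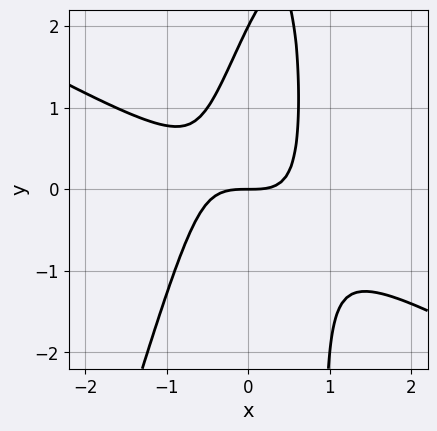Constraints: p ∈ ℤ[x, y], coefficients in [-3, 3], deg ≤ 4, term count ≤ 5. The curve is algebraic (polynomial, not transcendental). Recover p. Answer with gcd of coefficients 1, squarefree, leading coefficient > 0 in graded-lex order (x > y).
2*x^3 + 3*x^2*y - x*y^2 + y^2 - 2*y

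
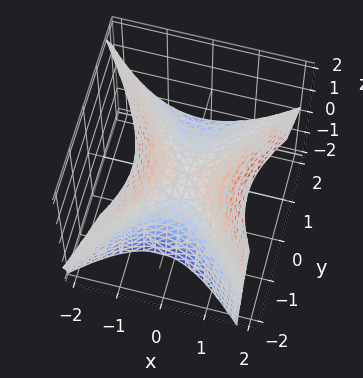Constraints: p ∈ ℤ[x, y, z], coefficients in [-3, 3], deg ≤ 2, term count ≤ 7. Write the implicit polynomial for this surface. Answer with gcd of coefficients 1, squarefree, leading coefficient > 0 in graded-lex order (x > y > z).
3*x^2 - x*z - 2*y^2 - 2*y*z - 3*z

1. deg p = 2. No degree-1 surface has this shape.
2. Reading off the gridlines: it crosses the z-axis at the gridline z = 0; it crosses the y-axis at the gridline y = 0; it meets the x-axis at x = 0 (among the integer gridlines).
3. Together with the visible shape, these determine p as stated.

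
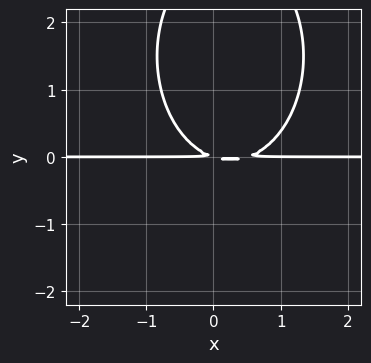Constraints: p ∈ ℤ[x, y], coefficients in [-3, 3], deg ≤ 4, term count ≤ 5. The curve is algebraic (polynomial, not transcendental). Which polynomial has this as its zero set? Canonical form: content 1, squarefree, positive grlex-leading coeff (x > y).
2*x^2*y + y^3 - x*y - 3*y^2

The degree is 3 — the shape is more complex than any degree-2 curve.
Observable constraints: the visible x-axis segment lies entirely on the curve.
Fitting integer coefficients to these (and the overall shape) gives p.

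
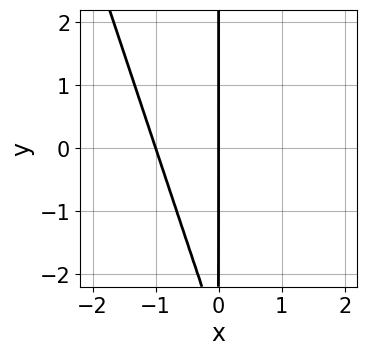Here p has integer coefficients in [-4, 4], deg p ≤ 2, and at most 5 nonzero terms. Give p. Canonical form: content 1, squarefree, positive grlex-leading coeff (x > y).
3*x^2 + x*y + 3*x

First, deg p = 2.
Next, against the integer gridlines: every point of the y-axis in the box is on the curve; the x-axis gridline crossings are at x ∈ {-1, 0}.
Finally, together with the visible shape, these determine p as stated.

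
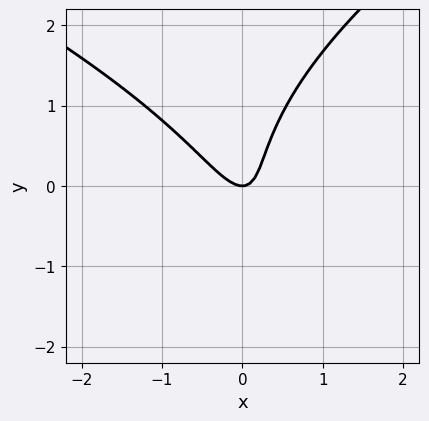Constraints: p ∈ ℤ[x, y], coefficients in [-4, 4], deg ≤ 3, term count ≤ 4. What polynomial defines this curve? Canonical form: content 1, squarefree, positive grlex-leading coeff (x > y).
(a) The degree is 3 — a generic line meets the curve in up to 3 points.
(b) From the axis intercepts and sections: it crosses the y-axis at the gridline y = 0; it crosses the x-axis at the gridline x = 0.
(c) Fitting integer coefficients to these (and the overall shape) gives p.

y^3 - 3*x^2 - 2*x*y + y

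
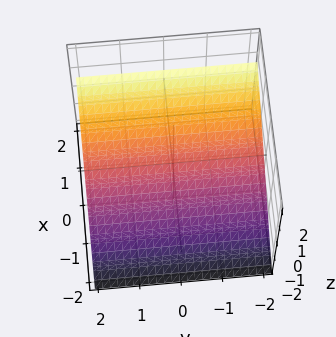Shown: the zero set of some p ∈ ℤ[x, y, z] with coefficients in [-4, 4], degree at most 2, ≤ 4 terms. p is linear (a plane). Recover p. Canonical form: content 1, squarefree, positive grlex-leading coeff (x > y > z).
2*x - 3*z - 2

(a) deg p = 1. Every cross-section is a straight line — this is a plane.
(b) Checking where it meets the axes: it crosses the x-axis at the gridline x = 1; the surface avoids every integer y-axis point in the box.
(c) Assembling these constraints gives the stated polynomial.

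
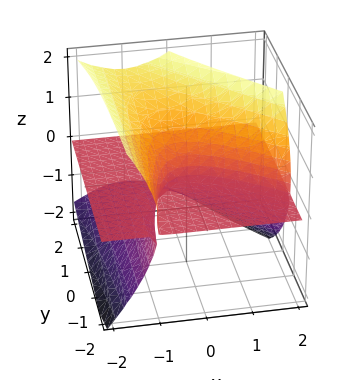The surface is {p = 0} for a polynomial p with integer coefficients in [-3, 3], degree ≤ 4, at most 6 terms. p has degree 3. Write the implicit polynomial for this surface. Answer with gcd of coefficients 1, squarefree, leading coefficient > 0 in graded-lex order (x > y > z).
2*x^2*z + 2*x*y*z - 2*z^3 + 3*y*z + z^2

First, the degree is 3 — no degree-2 surface has this shape.
Then, from the axis intercepts and sections: every point of the x-axis in the box is on the surface; every point of the y-axis in the box is on the surface.
Finally, putting this together gives p.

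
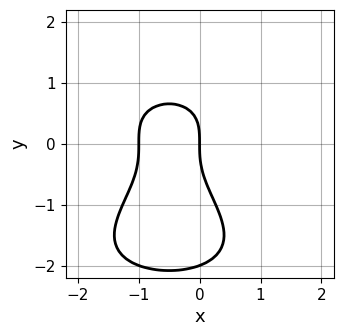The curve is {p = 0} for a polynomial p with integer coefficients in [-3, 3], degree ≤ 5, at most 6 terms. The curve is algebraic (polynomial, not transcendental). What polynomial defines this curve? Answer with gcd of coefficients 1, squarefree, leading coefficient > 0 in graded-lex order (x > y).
y^4 + 2*y^3 + 3*x^2 + 3*x

(a) deg p = 4. No degree-3 curve has this shape.
(b) Against the integer gridlines: the y-axis gridline crossings are at y ∈ {-2, 0}; the x-axis gridline crossings are at x ∈ {-1, 0}.
(c) The integer polynomial consistent with all of this is the stated p.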